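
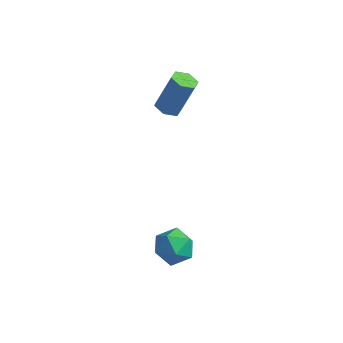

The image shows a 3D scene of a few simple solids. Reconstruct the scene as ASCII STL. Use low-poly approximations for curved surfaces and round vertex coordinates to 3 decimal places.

solid 
facet normal -0.612 0.258 0.747
outer loop
vertex 1.013 -2.695 -2.106
vertex 0.418 -3.263 -2.397
vertex 1.018 -3.519 -1.817
endloop
endfacet
facet normal 0.072 0.330 0.941
outer loop
vertex 1.013 -2.695 -2.106
vertex 1.018 -3.519 -1.817
vertex 1.77 -3.121 -2.014
endloop
endfacet
facet normal 0.383 0.785 0.487
outer loop
vertex 1.013 -2.695 -2.106
vertex 1.77 -3.121 -2.014
vertex 1.634 -2.62 -2.715
endloop
endfacet
facet normal -0.108 0.994 0.012
outer loop
vertex 1.013 -2.695 -2.106
vertex 1.634 -2.62 -2.715
vertex 0.799 -2.708 -2.952
endloop
endfacet
facet normal -0.723 0.669 0.173
outer loop
vertex 1.013 -2.695 -2.106
vertex 0.799 -2.708 -2.952
vertex 0.418 -3.263 -2.397
endloop
endfacet
facet normal 0.389 -0.305 0.869
outer loop
vertex 1.77 -3.121 -2.014
vertex 1.018 -3.519 -1.817
vertex 1.641 -3.952 -2.248
endloop
endfacet
facet normal -0.717 -0.421 0.556
outer loop
vertex 1.018 -3.519 -1.817
vertex 0.418 -3.263 -2.397
vertex 0.806 -4.04 -2.485
endloop
endfacet
facet normal -0.896 0.244 -0.371
outer loop
vertex 0.418 -3.263 -2.397
vertex 0.799 -2.708 -2.952
vertex 0.67 -3.539 -3.186
endloop
endfacet
facet normal 0.098 0.769 -0.631
outer loop
vertex 0.799 -2.708 -2.952
vertex 1.634 -2.62 -2.715
vertex 1.422 -3.141 -3.383
endloop
endfacet
facet normal 0.893 0.430 0.134
outer loop
vertex 1.634 -2.62 -2.715
vertex 1.77 -3.121 -2.014
vertex 2.022 -3.397 -2.803
endloop
endfacet
facet normal 0.108 -0.994 -0.012
outer loop
vertex 1.427 -3.965 -3.094
vertex 1.641 -3.952 -2.248
vertex 0.806 -4.04 -2.485
endloop
endfacet
facet normal -0.383 -0.785 -0.487
outer loop
vertex 1.427 -3.965 -3.094
vertex 0.806 -4.04 -2.485
vertex 0.67 -3.539 -3.186
endloop
endfacet
facet normal -0.072 -0.330 -0.941
outer loop
vertex 1.427 -3.965 -3.094
vertex 0.67 -3.539 -3.186
vertex 1.422 -3.141 -3.383
endloop
endfacet
facet normal 0.612 -0.258 -0.747
outer loop
vertex 1.427 -3.965 -3.094
vertex 1.422 -3.141 -3.383
vertex 2.022 -3.397 -2.803
endloop
endfacet
facet normal 0.723 -0.669 -0.173
outer loop
vertex 1.427 -3.965 -3.094
vertex 2.022 -3.397 -2.803
vertex 1.641 -3.952 -2.248
endloop
endfacet
facet normal -0.098 -0.769 0.631
outer loop
vertex 0.806 -4.04 -2.485
vertex 1.641 -3.952 -2.248
vertex 1.018 -3.519 -1.817
endloop
endfacet
facet normal -0.893 -0.430 -0.134
outer loop
vertex 0.67 -3.539 -3.186
vertex 0.806 -4.04 -2.485
vertex 0.418 -3.263 -2.397
endloop
endfacet
facet normal -0.389 0.305 -0.869
outer loop
vertex 1.422 -3.141 -3.383
vertex 0.67 -3.539 -3.186
vertex 0.799 -2.708 -2.952
endloop
endfacet
facet normal 0.717 0.421 -0.556
outer loop
vertex 2.022 -3.397 -2.803
vertex 1.422 -3.141 -3.383
vertex 1.634 -2.62 -2.715
endloop
endfacet
facet normal 0.896 -0.244 0.371
outer loop
vertex 1.641 -3.952 -2.248
vertex 2.022 -3.397 -2.803
vertex 1.77 -3.121 -2.014
endloop
endfacet
facet normal -0.282 -0.285 -0.916
outer loop
vertex -0.754 0.641 1.095
vertex -1.28 0.866 1.187
vertex -0.861 1.193 0.956
endloop
endfacet
facet normal 0.942 0.102 -0.321
outer loop
vertex -0.754 0.641 1.095
vertex -0.861 1.193 0.956
vertex -0.273 1.128 2.662
endloop
endfacet
facet normal 0.942 0.102 -0.321
outer loop
vertex -0.273 1.128 2.662
vertex -0.861 1.193 0.956
vertex -0.38 1.681 2.523
endloop
endfacet
facet normal 0.280 0.285 0.917
outer loop
vertex -0.273 1.128 2.662
vertex -0.38 1.681 2.523
vertex -0.8 1.354 2.753
endloop
endfacet
facet normal -0.281 -0.286 -0.916
outer loop
vertex -0.861 1.193 0.956
vertex -1.28 0.866 1.187
vertex -1.387 1.419 1.047
endloop
endfacet
facet normal 0.312 0.876 -0.369
outer loop
vertex -0.861 1.193 0.956
vertex -1.387 1.419 1.047
vertex -0.38 1.681 2.523
endloop
endfacet
facet normal 0.312 0.876 -0.369
outer loop
vertex -0.38 1.681 2.523
vertex -1.387 1.419 1.047
vertex -0.906 1.907 2.614
endloop
endfacet
facet normal 0.281 0.284 0.917
outer loop
vertex -0.38 1.681 2.523
vertex -0.906 1.907 2.614
vertex -0.8 1.354 2.753
endloop
endfacet
facet normal -0.281 -0.286 -0.916
outer loop
vertex -1.387 1.419 1.047
vertex -1.28 0.866 1.187
vertex -1.807 1.092 1.278
endloop
endfacet
facet normal -0.630 0.775 -0.048
outer loop
vertex -1.387 1.419 1.047
vertex -1.807 1.092 1.278
vertex -0.906 1.907 2.614
endloop
endfacet
facet normal -0.631 0.775 -0.047
outer loop
vertex -0.906 1.907 2.614
vertex -1.807 1.092 1.278
vertex -1.326 1.579 2.845
endloop
endfacet
facet normal 0.282 0.284 0.916
outer loop
vertex -0.906 1.907 2.614
vertex -1.326 1.579 2.845
vertex -0.8 1.354 2.753
endloop
endfacet
facet normal -0.280 -0.285 -0.917
outer loop
vertex -1.807 1.092 1.278
vertex -1.28 0.866 1.187
vertex -1.7 0.539 1.417
endloop
endfacet
facet normal -0.942 -0.102 0.321
outer loop
vertex -1.807 1.092 1.278
vertex -1.7 0.539 1.417
vertex -1.326 1.579 2.845
endloop
endfacet
facet normal -0.942 -0.102 0.321
outer loop
vertex -1.326 1.579 2.845
vertex -1.7 0.539 1.417
vertex -1.219 1.027 2.984
endloop
endfacet
facet normal 0.282 0.285 0.916
outer loop
vertex -1.326 1.579 2.845
vertex -1.219 1.027 2.984
vertex -0.8 1.354 2.753
endloop
endfacet
facet normal -0.281 -0.284 -0.917
outer loop
vertex -1.7 0.539 1.417
vertex -1.28 0.866 1.187
vertex -1.174 0.313 1.326
endloop
endfacet
facet normal -0.312 -0.876 0.369
outer loop
vertex -1.7 0.539 1.417
vertex -1.174 0.313 1.326
vertex -1.219 1.027 2.984
endloop
endfacet
facet normal -0.312 -0.876 0.369
outer loop
vertex -1.219 1.027 2.984
vertex -1.174 0.313 1.326
vertex -0.693 0.801 2.893
endloop
endfacet
facet normal 0.281 0.286 0.916
outer loop
vertex -1.219 1.027 2.984
vertex -0.693 0.801 2.893
vertex -0.8 1.354 2.753
endloop
endfacet
facet normal -0.282 -0.284 -0.916
outer loop
vertex -1.174 0.313 1.326
vertex -1.28 0.866 1.187
vertex -0.754 0.641 1.095
endloop
endfacet
facet normal 0.631 -0.774 0.048
outer loop
vertex -1.174 0.313 1.326
vertex -0.754 0.641 1.095
vertex -0.693 0.801 2.893
endloop
endfacet
facet normal 0.630 -0.775 0.048
outer loop
vertex -0.693 0.801 2.893
vertex -0.754 0.641 1.095
vertex -0.273 1.128 2.662
endloop
endfacet
facet normal 0.281 0.286 0.916
outer loop
vertex -0.693 0.801 2.893
vertex -0.273 1.128 2.662
vertex -0.8 1.354 2.753
endloop
endfacet

endsolid


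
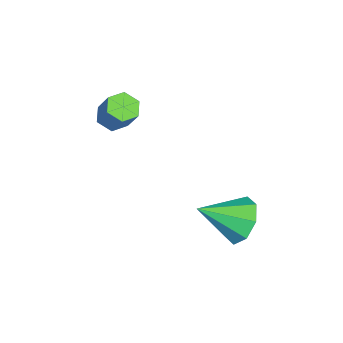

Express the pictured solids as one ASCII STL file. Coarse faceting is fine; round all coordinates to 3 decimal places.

solid 
facet normal -0.418 -0.353 -0.837
outer loop
vertex -2.646 -0.616 0.905
vertex -3.063 -0.092 0.892
vertex -2.471 -0.056 0.581
endloop
endfacet
facet normal 0.870 -0.420 -0.256
outer loop
vertex -2.646 -0.616 0.905
vertex -2.471 -0.056 0.581
vertex -2.099 -0.152 2.002
endloop
endfacet
facet normal 0.870 -0.421 -0.256
outer loop
vertex -2.099 -0.152 2.002
vertex -2.471 -0.056 0.581
vertex -1.924 0.408 1.677
endloop
endfacet
facet normal 0.417 0.355 0.837
outer loop
vertex -2.099 -0.152 2.002
vertex -1.924 0.408 1.677
vertex -2.517 0.372 1.988
endloop
endfacet
facet normal -0.418 -0.353 -0.837
outer loop
vertex -2.471 -0.056 0.581
vertex -3.063 -0.092 0.892
vertex -2.888 0.468 0.568
endloop
endfacet
facet normal 0.661 0.513 -0.547
outer loop
vertex -2.471 -0.056 0.581
vertex -2.888 0.468 0.568
vertex -1.924 0.408 1.677
endloop
endfacet
facet normal 0.661 0.513 -0.547
outer loop
vertex -1.924 0.408 1.677
vertex -2.888 0.468 0.568
vertex -2.341 0.932 1.664
endloop
endfacet
facet normal 0.418 0.353 0.837
outer loop
vertex -1.924 0.408 1.677
vertex -2.341 0.932 1.664
vertex -2.517 0.372 1.988
endloop
endfacet
facet normal -0.416 -0.354 -0.837
outer loop
vertex -2.888 0.468 0.568
vertex -3.063 -0.092 0.892
vertex -3.481 0.432 0.878
endloop
endfacet
facet normal -0.209 0.934 -0.291
outer loop
vertex -2.888 0.468 0.568
vertex -3.481 0.432 0.878
vertex -2.341 0.932 1.664
endloop
endfacet
facet normal -0.209 0.934 -0.291
outer loop
vertex -2.341 0.932 1.664
vertex -3.481 0.432 0.878
vertex -2.934 0.896 1.975
endloop
endfacet
facet normal 0.418 0.353 0.837
outer loop
vertex -2.341 0.932 1.664
vertex -2.934 0.896 1.975
vertex -2.517 0.372 1.988
endloop
endfacet
facet normal -0.417 -0.355 -0.837
outer loop
vertex -3.481 0.432 0.878
vertex -3.063 -0.092 0.892
vertex -3.656 -0.128 1.203
endloop
endfacet
facet normal -0.870 0.421 0.256
outer loop
vertex -3.481 0.432 0.878
vertex -3.656 -0.128 1.203
vertex -2.934 0.896 1.975
endloop
endfacet
facet normal -0.870 0.420 0.256
outer loop
vertex -2.934 0.896 1.975
vertex -3.656 -0.128 1.203
vertex -3.109 0.336 2.299
endloop
endfacet
facet normal 0.418 0.353 0.837
outer loop
vertex -2.934 0.896 1.975
vertex -3.109 0.336 2.299
vertex -2.517 0.372 1.988
endloop
endfacet
facet normal -0.418 -0.353 -0.837
outer loop
vertex -3.656 -0.128 1.203
vertex -3.063 -0.092 0.892
vertex -3.239 -0.652 1.216
endloop
endfacet
facet normal -0.661 -0.513 0.547
outer loop
vertex -3.656 -0.128 1.203
vertex -3.239 -0.652 1.216
vertex -3.109 0.336 2.299
endloop
endfacet
facet normal -0.661 -0.513 0.547
outer loop
vertex -3.109 0.336 2.299
vertex -3.239 -0.652 1.216
vertex -2.692 -0.188 2.312
endloop
endfacet
facet normal 0.418 0.353 0.837
outer loop
vertex -3.109 0.336 2.299
vertex -2.692 -0.188 2.312
vertex -2.517 0.372 1.988
endloop
endfacet
facet normal -0.418 -0.353 -0.837
outer loop
vertex -3.239 -0.652 1.216
vertex -3.063 -0.092 0.892
vertex -2.646 -0.616 0.905
endloop
endfacet
facet normal 0.209 -0.934 0.291
outer loop
vertex -3.239 -0.652 1.216
vertex -2.646 -0.616 0.905
vertex -2.692 -0.188 2.312
endloop
endfacet
facet normal 0.209 -0.934 0.291
outer loop
vertex -2.692 -0.188 2.312
vertex -2.646 -0.616 0.905
vertex -2.099 -0.152 2.002
endloop
endfacet
facet normal 0.416 0.354 0.837
outer loop
vertex -2.692 -0.188 2.312
vertex -2.099 -0.152 2.002
vertex -2.517 0.372 1.988
endloop
endfacet
facet normal -0.243 0.810 -0.533
outer loop
vertex 0.259 5.045 -2.54
vertex -0.74 4.756 -2.523
vertex -0.133 5.34 -1.913
endloop
endfacet
facet normal 0.855 0.037 0.517
outer loop
vertex 0.259 5.045 -2.54
vertex -0.133 5.34 -1.913
vertex -0.28 3.224 -1.517
endloop
endfacet
facet normal -0.244 0.810 -0.533
outer loop
vertex -0.133 5.34 -1.913
vertex -0.74 4.756 -2.523
vertex -0.881 5.292 -1.643
endloop
endfacet
facet normal 0.327 0.152 0.933
outer loop
vertex -0.133 5.34 -1.913
vertex -0.881 5.292 -1.643
vertex -0.28 3.224 -1.517
endloop
endfacet
facet normal -0.244 0.810 -0.533
outer loop
vertex -0.881 5.292 -1.643
vertex -0.74 4.756 -2.523
vertex -1.546 4.93 -1.889
endloop
endfacet
facet normal -0.328 -0.038 0.944
outer loop
vertex -0.881 5.292 -1.643
vertex -1.546 4.93 -1.889
vertex -0.28 3.224 -1.517
endloop
endfacet
facet normal -0.243 0.811 -0.532
outer loop
vertex -1.546 4.93 -1.889
vertex -0.74 4.756 -2.523
vertex -1.739 4.467 -2.507
endloop
endfacet
facet normal -0.727 -0.421 0.542
outer loop
vertex -1.546 4.93 -1.889
vertex -1.739 4.467 -2.507
vertex -0.28 3.224 -1.517
endloop
endfacet
facet normal -0.243 0.810 -0.533
outer loop
vertex -1.739 4.467 -2.507
vertex -0.74 4.756 -2.523
vertex -1.347 4.172 -3.134
endloop
endfacet
facet normal -0.635 -0.772 -0.034
outer loop
vertex -1.739 4.467 -2.507
vertex -1.347 4.172 -3.134
vertex -0.28 3.224 -1.517
endloop
endfacet
facet normal -0.244 0.811 -0.532
outer loop
vertex -1.347 4.172 -3.134
vertex -0.74 4.756 -2.523
vertex -0.6 4.22 -3.403
endloop
endfacet
facet normal -0.105 -0.887 -0.450
outer loop
vertex -1.347 4.172 -3.134
vertex -0.6 4.22 -3.403
vertex -0.28 3.224 -1.517
endloop
endfacet
facet normal -0.243 0.811 -0.533
outer loop
vertex -0.6 4.22 -3.403
vertex -0.74 4.756 -2.523
vertex 0.065 4.581 -3.157
endloop
endfacet
facet normal 0.549 -0.697 -0.461
outer loop
vertex -0.6 4.22 -3.403
vertex 0.065 4.581 -3.157
vertex -0.28 3.224 -1.517
endloop
endfacet
facet normal -0.244 0.810 -0.533
outer loop
vertex 0.065 4.581 -3.157
vertex -0.74 4.756 -2.523
vertex 0.259 5.045 -2.54
endloop
endfacet
facet normal 0.947 -0.315 -0.061
outer loop
vertex 0.065 4.581 -3.157
vertex 0.259 5.045 -2.54
vertex -0.28 3.224 -1.517
endloop
endfacet

endsolid


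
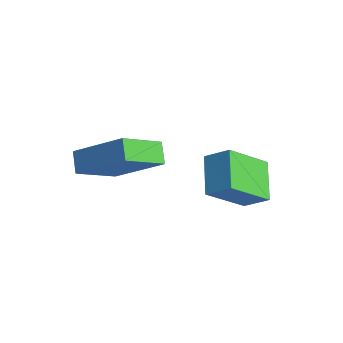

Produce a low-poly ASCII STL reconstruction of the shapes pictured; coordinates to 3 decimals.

solid 
facet normal -0.685 -0.412 -0.601
outer loop
vertex -0.198 1.77 3.142
vertex 0.108 3.059 1.909
vertex 0.793 0.974 2.557
endloop
endfacet
facet normal -0.169 -0.712 0.682
outer loop
vertex 1.472 1.381 3.151
vertex -0.198 1.77 3.142
vertex 0.793 0.974 2.557
endloop
endfacet
facet normal -0.686 -0.412 -0.600
outer loop
vertex 0.793 0.974 2.557
vertex 0.108 3.059 1.909
vertex 1.099 2.263 1.323
endloop
endfacet
facet normal 0.708 -0.569 -0.419
outer loop
vertex 1.099 2.263 1.323
vertex 1.472 1.381 3.151
vertex 0.793 0.974 2.557
endloop
endfacet
facet normal -0.708 0.569 0.419
outer loop
vertex -0.198 1.77 3.142
vertex 0.787 3.466 2.503
vertex 0.108 3.059 1.909
endloop
endfacet
facet normal -0.170 -0.712 0.681
outer loop
vertex 0.481 2.177 3.737
vertex -0.198 1.77 3.142
vertex 1.472 1.381 3.151
endloop
endfacet
facet normal -0.708 0.569 0.419
outer loop
vertex 0.481 2.177 3.737
vertex 0.787 3.466 2.503
vertex -0.198 1.77 3.142
endloop
endfacet
facet normal 0.169 0.712 -0.681
outer loop
vertex 0.108 3.059 1.909
vertex 0.787 3.466 2.503
vertex 1.099 2.263 1.323
endloop
endfacet
facet normal 0.708 -0.569 -0.419
outer loop
vertex 1.778 2.67 1.918
vertex 1.472 1.381 3.151
vertex 1.099 2.263 1.323
endloop
endfacet
facet normal 0.170 0.712 -0.681
outer loop
vertex 1.099 2.263 1.323
vertex 0.787 3.466 2.503
vertex 1.778 2.67 1.918
endloop
endfacet
facet normal 0.686 0.412 0.600
outer loop
vertex 1.778 2.67 1.918
vertex 0.481 2.177 3.737
vertex 1.472 1.381 3.151
endloop
endfacet
facet normal 0.685 0.412 0.600
outer loop
vertex 0.787 3.466 2.503
vertex 0.481 2.177 3.737
vertex 1.778 2.67 1.918
endloop
endfacet
facet normal -0.718 0.441 0.539
outer loop
vertex -3.282 -0.833 2.692
vertex -1.846 -0.035 3.951
vertex -3.175 0.593 1.666
endloop
endfacet
facet normal -0.694 -0.385 -0.608
outer loop
vertex -2.594 0.235 1.229
vertex -3.282 -0.833 2.692
vertex -3.175 0.593 1.666
endloop
endfacet
facet normal -0.717 0.442 0.539
outer loop
vertex -3.175 0.593 1.666
vertex -1.846 -0.035 3.951
vertex -1.739 1.391 2.924
endloop
endfacet
facet normal 0.061 0.810 -0.583
outer loop
vertex -1.739 1.391 2.924
vertex -2.594 0.235 1.229
vertex -3.175 0.593 1.666
endloop
endfacet
facet normal -0.061 -0.810 0.583
outer loop
vertex -3.282 -0.833 2.692
vertex -1.265 -0.393 3.514
vertex -1.846 -0.035 3.951
endloop
endfacet
facet normal -0.694 -0.386 -0.608
outer loop
vertex -2.701 -1.191 2.256
vertex -3.282 -0.833 2.692
vertex -2.594 0.235 1.229
endloop
endfacet
facet normal -0.061 -0.810 0.583
outer loop
vertex -2.701 -1.191 2.256
vertex -1.265 -0.393 3.514
vertex -3.282 -0.833 2.692
endloop
endfacet
facet normal 0.694 0.385 0.608
outer loop
vertex -1.846 -0.035 3.951
vertex -1.265 -0.393 3.514
vertex -1.739 1.391 2.924
endloop
endfacet
facet normal 0.061 0.810 -0.583
outer loop
vertex -1.158 1.033 2.488
vertex -2.594 0.235 1.229
vertex -1.739 1.391 2.924
endloop
endfacet
facet normal 0.694 0.386 0.608
outer loop
vertex -1.739 1.391 2.924
vertex -1.265 -0.393 3.514
vertex -1.158 1.033 2.488
endloop
endfacet
facet normal 0.718 -0.442 -0.539
outer loop
vertex -1.158 1.033 2.488
vertex -2.701 -1.191 2.256
vertex -2.594 0.235 1.229
endloop
endfacet
facet normal 0.717 -0.442 -0.539
outer loop
vertex -1.265 -0.393 3.514
vertex -2.701 -1.191 2.256
vertex -1.158 1.033 2.488
endloop
endfacet

endsolid


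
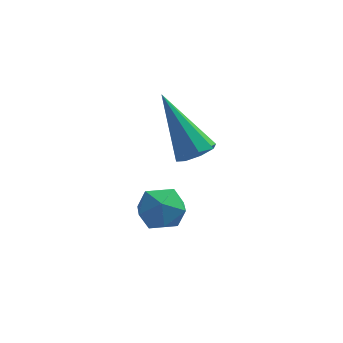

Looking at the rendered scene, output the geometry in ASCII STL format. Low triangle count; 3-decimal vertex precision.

solid 
facet normal -0.052 0.041 0.998
outer loop
vertex -0.013 -1.983 -0.296
vertex -0.784 -2.083 -0.332
vertex -0.314 -2.7 -0.282
endloop
endfacet
facet normal 0.575 -0.226 0.786
outer loop
vertex -0.013 -1.983 -0.296
vertex -0.314 -2.7 -0.282
vertex 0.322 -2.553 -0.705
endloop
endfacet
facet normal 0.892 0.260 0.369
outer loop
vertex -0.013 -1.983 -0.296
vertex 0.322 -2.553 -0.705
vertex 0.245 -1.845 -1.017
endloop
endfacet
facet normal 0.460 0.827 0.323
outer loop
vertex -0.013 -1.983 -0.296
vertex 0.245 -1.845 -1.017
vertex -0.439 -1.554 -0.787
endloop
endfacet
facet normal -0.123 0.692 0.711
outer loop
vertex -0.013 -1.983 -0.296
vertex -0.439 -1.554 -0.787
vertex -0.784 -2.083 -0.332
endloop
endfacet
facet normal 0.447 -0.804 0.392
outer loop
vertex 0.322 -2.553 -0.705
vertex -0.314 -2.7 -0.282
vertex -0.241 -3.006 -0.993
endloop
endfacet
facet normal -0.568 -0.373 0.733
outer loop
vertex -0.314 -2.7 -0.282
vertex -0.784 -2.083 -0.332
vertex -0.925 -2.715 -0.763
endloop
endfacet
facet normal -0.684 0.678 0.270
outer loop
vertex -0.784 -2.083 -0.332
vertex -0.439 -1.554 -0.787
vertex -1.002 -2.007 -1.075
endloop
endfacet
facet normal 0.261 0.896 -0.359
outer loop
vertex -0.439 -1.554 -0.787
vertex 0.245 -1.845 -1.017
vertex -0.366 -1.86 -1.498
endloop
endfacet
facet normal 0.959 -0.021 -0.283
outer loop
vertex 0.245 -1.845 -1.017
vertex 0.322 -2.553 -0.705
vertex 0.104 -2.477 -1.448
endloop
endfacet
facet normal -0.460 -0.827 -0.323
outer loop
vertex -0.667 -2.577 -1.484
vertex -0.241 -3.006 -0.993
vertex -0.925 -2.715 -0.763
endloop
endfacet
facet normal -0.892 -0.260 -0.369
outer loop
vertex -0.667 -2.577 -1.484
vertex -0.925 -2.715 -0.763
vertex -1.002 -2.007 -1.075
endloop
endfacet
facet normal -0.575 0.226 -0.786
outer loop
vertex -0.667 -2.577 -1.484
vertex -1.002 -2.007 -1.075
vertex -0.366 -1.86 -1.498
endloop
endfacet
facet normal 0.052 -0.041 -0.998
outer loop
vertex -0.667 -2.577 -1.484
vertex -0.366 -1.86 -1.498
vertex 0.104 -2.477 -1.448
endloop
endfacet
facet normal 0.123 -0.692 -0.711
outer loop
vertex -0.667 -2.577 -1.484
vertex 0.104 -2.477 -1.448
vertex -0.241 -3.006 -0.993
endloop
endfacet
facet normal -0.261 -0.896 0.359
outer loop
vertex -0.925 -2.715 -0.763
vertex -0.241 -3.006 -0.993
vertex -0.314 -2.7 -0.282
endloop
endfacet
facet normal -0.959 0.021 0.283
outer loop
vertex -1.002 -2.007 -1.075
vertex -0.925 -2.715 -0.763
vertex -0.784 -2.083 -0.332
endloop
endfacet
facet normal -0.447 0.804 -0.392
outer loop
vertex -0.366 -1.86 -1.498
vertex -1.002 -2.007 -1.075
vertex -0.439 -1.554 -0.787
endloop
endfacet
facet normal 0.568 0.373 -0.733
outer loop
vertex 0.104 -2.477 -1.448
vertex -0.366 -1.86 -1.498
vertex 0.245 -1.845 -1.017
endloop
endfacet
facet normal 0.684 -0.678 -0.270
outer loop
vertex -0.241 -3.006 -0.993
vertex 0.104 -2.477 -1.448
vertex 0.322 -2.553 -0.705
endloop
endfacet
facet normal 0.446 -0.394 -0.804
outer loop
vertex 1.037 -2.126 1.598
vertex 0.573 -1.958 1.258
vertex 1.092 -1.705 1.422
endloop
endfacet
facet normal 0.745 0.172 0.644
outer loop
vertex 1.037 -2.126 1.598
vertex 1.092 -1.705 1.422
vertex -0.373 -1.122 2.962
endloop
endfacet
facet normal 0.446 -0.394 -0.804
outer loop
vertex 1.092 -1.705 1.422
vertex 0.573 -1.958 1.258
vertex 0.842 -1.433 1.15
endloop
endfacet
facet normal 0.574 0.779 0.251
outer loop
vertex 1.092 -1.705 1.422
vertex 0.842 -1.433 1.15
vertex -0.373 -1.122 2.962
endloop
endfacet
facet normal 0.446 -0.394 -0.804
outer loop
vertex 0.842 -1.433 1.15
vertex 0.573 -1.958 1.258
vertex 0.434 -1.468 0.941
endloop
endfacet
facet normal 0.002 0.986 -0.168
outer loop
vertex 0.842 -1.433 1.15
vertex 0.434 -1.468 0.941
vertex -0.373 -1.122 2.962
endloop
endfacet
facet normal 0.446 -0.394 -0.804
outer loop
vertex 0.434 -1.468 0.941
vertex 0.573 -1.958 1.258
vertex 0.108 -1.79 0.918
endloop
endfacet
facet normal -0.639 0.674 -0.371
outer loop
vertex 0.434 -1.468 0.941
vertex 0.108 -1.79 0.918
vertex -0.373 -1.122 2.962
endloop
endfacet
facet normal 0.445 -0.394 -0.804
outer loop
vertex 0.108 -1.79 0.918
vertex 0.573 -1.958 1.258
vertex 0.054 -2.21 1.094
endloop
endfacet
facet normal -0.971 0.026 -0.237
outer loop
vertex 0.108 -1.79 0.918
vertex 0.054 -2.21 1.094
vertex -0.373 -1.122 2.962
endloop
endfacet
facet normal 0.446 -0.396 -0.803
outer loop
vertex 0.054 -2.21 1.094
vertex 0.573 -1.958 1.258
vertex 0.303 -2.483 1.367
endloop
endfacet
facet normal -0.802 -0.578 0.153
outer loop
vertex 0.054 -2.21 1.094
vertex 0.303 -2.483 1.367
vertex -0.373 -1.122 2.962
endloop
endfacet
facet normal 0.444 -0.395 -0.804
outer loop
vertex 0.303 -2.483 1.367
vertex 0.573 -1.958 1.258
vertex 0.711 -2.448 1.575
endloop
endfacet
facet normal -0.226 -0.786 0.575
outer loop
vertex 0.303 -2.483 1.367
vertex 0.711 -2.448 1.575
vertex -0.373 -1.122 2.962
endloop
endfacet
facet normal 0.446 -0.394 -0.804
outer loop
vertex 0.711 -2.448 1.575
vertex 0.573 -1.958 1.258
vertex 1.037 -2.126 1.598
endloop
endfacet
facet normal 0.414 -0.474 0.777
outer loop
vertex 0.711 -2.448 1.575
vertex 1.037 -2.126 1.598
vertex -0.373 -1.122 2.962
endloop
endfacet

endsolid


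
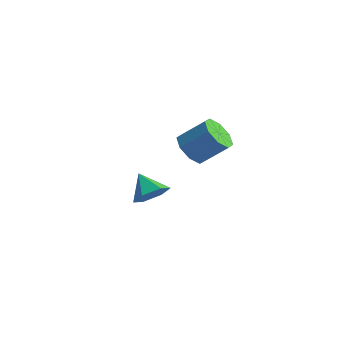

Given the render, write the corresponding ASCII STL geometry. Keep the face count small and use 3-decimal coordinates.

solid 
facet normal -0.586 -0.472 -0.659
outer loop
vertex 1.829 0.33 1.759
vertex 1.373 -0.049 2.436
vertex 1.293 0.712 1.962
endloop
endfacet
facet normal 0.226 0.685 -0.693
outer loop
vertex 1.829 0.33 1.759
vertex 1.293 0.712 1.962
vertex 2.743 1.067 2.786
endloop
endfacet
facet normal 0.226 0.685 -0.693
outer loop
vertex 2.743 1.067 2.786
vertex 1.293 0.712 1.962
vertex 2.207 1.449 2.989
endloop
endfacet
facet normal 0.586 0.473 0.658
outer loop
vertex 2.743 1.067 2.786
vertex 2.207 1.449 2.989
vertex 2.287 0.689 3.464
endloop
endfacet
facet normal -0.586 -0.472 -0.659
outer loop
vertex 1.293 0.712 1.962
vertex 1.373 -0.049 2.436
vertex 0.804 0.649 2.442
endloop
endfacet
facet normal -0.390 0.877 -0.282
outer loop
vertex 1.293 0.712 1.962
vertex 0.804 0.649 2.442
vertex 2.207 1.449 2.989
endloop
endfacet
facet normal -0.390 0.877 -0.282
outer loop
vertex 2.207 1.449 2.989
vertex 0.804 0.649 2.442
vertex 1.718 1.386 3.47
endloop
endfacet
facet normal 0.586 0.473 0.658
outer loop
vertex 2.207 1.449 2.989
vertex 1.718 1.386 3.47
vertex 2.287 0.689 3.464
endloop
endfacet
facet normal -0.586 -0.472 -0.658
outer loop
vertex 0.804 0.649 2.442
vertex 1.373 -0.049 2.436
vertex 0.648 0.177 2.92
endloop
endfacet
facet normal -0.778 0.555 0.294
outer loop
vertex 0.804 0.649 2.442
vertex 0.648 0.177 2.92
vertex 1.718 1.386 3.47
endloop
endfacet
facet normal -0.778 0.555 0.294
outer loop
vertex 1.718 1.386 3.47
vertex 0.648 0.177 2.92
vertex 1.562 0.914 3.947
endloop
endfacet
facet normal 0.586 0.472 0.659
outer loop
vertex 1.718 1.386 3.47
vertex 1.562 0.914 3.947
vertex 2.287 0.689 3.464
endloop
endfacet
facet normal -0.586 -0.472 -0.658
outer loop
vertex 0.648 0.177 2.92
vertex 1.373 -0.049 2.436
vertex 0.917 -0.427 3.114
endloop
endfacet
facet normal -0.710 -0.092 0.698
outer loop
vertex 0.648 0.177 2.92
vertex 0.917 -0.427 3.114
vertex 1.562 0.914 3.947
endloop
endfacet
facet normal -0.710 -0.092 0.698
outer loop
vertex 1.562 0.914 3.947
vertex 0.917 -0.427 3.114
vertex 1.831 0.31 4.141
endloop
endfacet
facet normal 0.586 0.472 0.659
outer loop
vertex 1.562 0.914 3.947
vertex 1.831 0.31 4.141
vertex 2.287 0.689 3.464
endloop
endfacet
facet normal -0.586 -0.473 -0.658
outer loop
vertex 0.917 -0.427 3.114
vertex 1.373 -0.049 2.436
vertex 1.453 -0.809 2.911
endloop
endfacet
facet normal -0.226 -0.685 0.693
outer loop
vertex 0.917 -0.427 3.114
vertex 1.453 -0.809 2.911
vertex 1.831 0.31 4.141
endloop
endfacet
facet normal -0.226 -0.685 0.693
outer loop
vertex 1.831 0.31 4.141
vertex 1.453 -0.809 2.911
vertex 2.367 -0.072 3.938
endloop
endfacet
facet normal 0.586 0.472 0.659
outer loop
vertex 1.831 0.31 4.141
vertex 2.367 -0.072 3.938
vertex 2.287 0.689 3.464
endloop
endfacet
facet normal -0.586 -0.473 -0.658
outer loop
vertex 1.453 -0.809 2.911
vertex 1.373 -0.049 2.436
vertex 1.942 -0.746 2.43
endloop
endfacet
facet normal 0.390 -0.877 0.282
outer loop
vertex 1.453 -0.809 2.911
vertex 1.942 -0.746 2.43
vertex 2.367 -0.072 3.938
endloop
endfacet
facet normal 0.390 -0.877 0.282
outer loop
vertex 2.367 -0.072 3.938
vertex 1.942 -0.746 2.43
vertex 2.856 -0.009 3.458
endloop
endfacet
facet normal 0.586 0.472 0.659
outer loop
vertex 2.367 -0.072 3.938
vertex 2.856 -0.009 3.458
vertex 2.287 0.689 3.464
endloop
endfacet
facet normal -0.586 -0.472 -0.659
outer loop
vertex 1.942 -0.746 2.43
vertex 1.373 -0.049 2.436
vertex 2.098 -0.274 1.953
endloop
endfacet
facet normal 0.778 -0.555 -0.294
outer loop
vertex 1.942 -0.746 2.43
vertex 2.098 -0.274 1.953
vertex 2.856 -0.009 3.458
endloop
endfacet
facet normal 0.778 -0.555 -0.294
outer loop
vertex 2.856 -0.009 3.458
vertex 2.098 -0.274 1.953
vertex 3.012 0.463 2.98
endloop
endfacet
facet normal 0.586 0.472 0.658
outer loop
vertex 2.856 -0.009 3.458
vertex 3.012 0.463 2.98
vertex 2.287 0.689 3.464
endloop
endfacet
facet normal -0.586 -0.472 -0.659
outer loop
vertex 2.098 -0.274 1.953
vertex 1.373 -0.049 2.436
vertex 1.829 0.33 1.759
endloop
endfacet
facet normal 0.710 0.092 -0.698
outer loop
vertex 2.098 -0.274 1.953
vertex 1.829 0.33 1.759
vertex 3.012 0.463 2.98
endloop
endfacet
facet normal 0.710 0.092 -0.698
outer loop
vertex 3.012 0.463 2.98
vertex 1.829 0.33 1.759
vertex 2.743 1.067 2.786
endloop
endfacet
facet normal 0.586 0.472 0.658
outer loop
vertex 3.012 0.463 2.98
vertex 2.743 1.067 2.786
vertex 2.287 0.689 3.464
endloop
endfacet
facet normal 0.766 -0.179 -0.617
outer loop
vertex -1.181 0.817 -1.618
vertex -1.749 0.839 -2.33
vertex -1.343 1.603 -2.047
endloop
endfacet
facet normal 0.149 0.497 0.855
outer loop
vertex -1.181 0.817 -1.618
vertex -1.343 1.603 -2.047
vertex -2.791 1.081 -1.49
endloop
endfacet
facet normal 0.766 -0.178 -0.618
outer loop
vertex -1.343 1.603 -2.047
vertex -1.749 0.839 -2.33
vertex -1.911 1.625 -2.758
endloop
endfacet
facet normal -0.251 0.940 0.229
outer loop
vertex -1.343 1.603 -2.047
vertex -1.911 1.625 -2.758
vertex -2.791 1.081 -1.49
endloop
endfacet
facet normal 0.767 -0.178 -0.617
outer loop
vertex -1.911 1.625 -2.758
vertex -1.749 0.839 -2.33
vertex -2.316 0.861 -3.041
endloop
endfacet
facet normal -0.785 0.533 -0.316
outer loop
vertex -1.911 1.625 -2.758
vertex -2.316 0.861 -3.041
vertex -2.791 1.081 -1.49
endloop
endfacet
facet normal 0.767 -0.179 -0.617
outer loop
vertex -2.316 0.861 -3.041
vertex -1.749 0.839 -2.33
vertex -2.154 0.075 -2.612
endloop
endfacet
facet normal -0.918 -0.318 -0.236
outer loop
vertex -2.316 0.861 -3.041
vertex -2.154 0.075 -2.612
vertex -2.791 1.081 -1.49
endloop
endfacet
facet normal 0.766 -0.179 -0.617
outer loop
vertex -2.154 0.075 -2.612
vertex -1.749 0.839 -2.33
vertex -1.587 0.052 -1.901
endloop
endfacet
facet normal -0.518 -0.762 0.389
outer loop
vertex -2.154 0.075 -2.612
vertex -1.587 0.052 -1.901
vertex -2.791 1.081 -1.49
endloop
endfacet
facet normal 0.766 -0.179 -0.617
outer loop
vertex -1.587 0.052 -1.901
vertex -1.749 0.839 -2.33
vertex -1.181 0.817 -1.618
endloop
endfacet
facet normal 0.016 -0.354 0.935
outer loop
vertex -1.587 0.052 -1.901
vertex -1.181 0.817 -1.618
vertex -2.791 1.081 -1.49
endloop
endfacet

endsolid


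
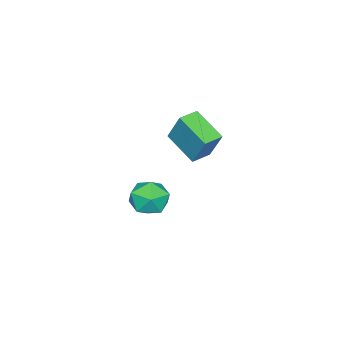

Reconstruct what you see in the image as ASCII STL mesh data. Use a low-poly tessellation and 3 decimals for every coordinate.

solid 
facet normal -0.952 0.307 0.011
outer loop
vertex -2.928 2.475 2.45
vertex -2.467 3.935 1.667
vertex -3.177 1.756 0.964
endloop
endfacet
facet normal -0.268 -0.849 0.456
outer loop
vertex -2.273 1.465 0.953
vertex -2.928 2.475 2.45
vertex -3.177 1.756 0.964
endloop
endfacet
facet normal -0.952 0.307 0.011
outer loop
vertex -3.177 1.756 0.964
vertex -2.467 3.935 1.667
vertex -2.716 3.216 0.18
endloop
endfacet
facet normal -0.149 -0.431 -0.890
outer loop
vertex -2.716 3.216 0.18
vertex -2.273 1.465 0.953
vertex -3.177 1.756 0.964
endloop
endfacet
facet normal 0.149 0.430 0.890
outer loop
vertex -2.928 2.475 2.45
vertex -1.563 3.644 1.656
vertex -2.467 3.935 1.667
endloop
endfacet
facet normal -0.268 -0.849 0.455
outer loop
vertex -2.024 2.184 2.44
vertex -2.928 2.475 2.45
vertex -2.273 1.465 0.953
endloop
endfacet
facet normal 0.149 0.431 0.890
outer loop
vertex -2.024 2.184 2.44
vertex -1.563 3.644 1.656
vertex -2.928 2.475 2.45
endloop
endfacet
facet normal 0.268 0.849 -0.455
outer loop
vertex -2.467 3.935 1.667
vertex -1.563 3.644 1.656
vertex -2.716 3.216 0.18
endloop
endfacet
facet normal -0.148 -0.431 -0.890
outer loop
vertex -1.812 2.925 0.17
vertex -2.273 1.465 0.953
vertex -2.716 3.216 0.18
endloop
endfacet
facet normal 0.268 0.849 -0.456
outer loop
vertex -2.716 3.216 0.18
vertex -1.563 3.644 1.656
vertex -1.812 2.925 0.17
endloop
endfacet
facet normal 0.952 -0.307 -0.011
outer loop
vertex -1.812 2.925 0.17
vertex -2.024 2.184 2.44
vertex -2.273 1.465 0.953
endloop
endfacet
facet normal 0.952 -0.307 -0.011
outer loop
vertex -1.563 3.644 1.656
vertex -2.024 2.184 2.44
vertex -1.812 2.925 0.17
endloop
endfacet
facet normal 0.321 0.931 0.175
outer loop
vertex -2.27 1.134 -3.991
vertex -2.885 1.193 -3.18
vertex -1.933 0.845 -3.073
endloop
endfacet
facet normal 0.831 0.540 -0.135
outer loop
vertex -2.27 1.134 -3.991
vertex -1.933 0.845 -3.073
vertex -1.706 0.29 -3.898
endloop
endfacet
facet normal 0.577 0.302 -0.758
outer loop
vertex -2.27 1.134 -3.991
vertex -1.706 0.29 -3.898
vertex -2.519 0.295 -4.515
endloop
endfacet
facet normal -0.089 0.547 -0.833
outer loop
vertex -2.27 1.134 -3.991
vertex -2.519 0.295 -4.515
vertex -3.247 0.854 -4.07
endloop
endfacet
facet normal -0.247 0.935 -0.255
outer loop
vertex -2.27 1.134 -3.991
vertex -3.247 0.854 -4.07
vertex -2.885 1.193 -3.18
endloop
endfacet
facet normal 0.959 -0.026 0.281
outer loop
vertex -1.706 0.29 -3.898
vertex -1.933 0.845 -3.073
vertex -1.973 -0.174 -3.03
endloop
endfacet
facet normal 0.134 0.607 0.783
outer loop
vertex -1.933 0.845 -3.073
vertex -2.885 1.193 -3.18
vertex -2.701 0.385 -2.585
endloop
endfacet
facet normal -0.785 0.613 0.086
outer loop
vertex -2.885 1.193 -3.18
vertex -3.247 0.854 -4.07
vertex -3.514 0.39 -3.202
endloop
endfacet
facet normal -0.530 -0.015 -0.848
outer loop
vertex -3.247 0.854 -4.07
vertex -2.519 0.295 -4.515
vertex -3.287 -0.165 -4.027
endloop
endfacet
facet normal 0.550 -0.411 -0.728
outer loop
vertex -2.519 0.295 -4.515
vertex -1.706 0.29 -3.898
vertex -2.335 -0.513 -3.92
endloop
endfacet
facet normal 0.089 -0.547 0.833
outer loop
vertex -2.95 -0.454 -3.109
vertex -1.973 -0.174 -3.03
vertex -2.701 0.385 -2.585
endloop
endfacet
facet normal -0.577 -0.302 0.758
outer loop
vertex -2.95 -0.454 -3.109
vertex -2.701 0.385 -2.585
vertex -3.514 0.39 -3.202
endloop
endfacet
facet normal -0.831 -0.540 0.135
outer loop
vertex -2.95 -0.454 -3.109
vertex -3.514 0.39 -3.202
vertex -3.287 -0.165 -4.027
endloop
endfacet
facet normal -0.321 -0.931 -0.175
outer loop
vertex -2.95 -0.454 -3.109
vertex -3.287 -0.165 -4.027
vertex -2.335 -0.513 -3.92
endloop
endfacet
facet normal 0.247 -0.935 0.255
outer loop
vertex -2.95 -0.454 -3.109
vertex -2.335 -0.513 -3.92
vertex -1.973 -0.174 -3.03
endloop
endfacet
facet normal 0.530 0.015 0.848
outer loop
vertex -2.701 0.385 -2.585
vertex -1.973 -0.174 -3.03
vertex -1.933 0.845 -3.073
endloop
endfacet
facet normal -0.550 0.411 0.728
outer loop
vertex -3.514 0.39 -3.202
vertex -2.701 0.385 -2.585
vertex -2.885 1.193 -3.18
endloop
endfacet
facet normal -0.959 0.026 -0.281
outer loop
vertex -3.287 -0.165 -4.027
vertex -3.514 0.39 -3.202
vertex -3.247 0.854 -4.07
endloop
endfacet
facet normal -0.134 -0.607 -0.783
outer loop
vertex -2.335 -0.513 -3.92
vertex -3.287 -0.165 -4.027
vertex -2.519 0.295 -4.515
endloop
endfacet
facet normal 0.785 -0.613 -0.086
outer loop
vertex -1.973 -0.174 -3.03
vertex -2.335 -0.513 -3.92
vertex -1.706 0.29 -3.898
endloop
endfacet

endsolid


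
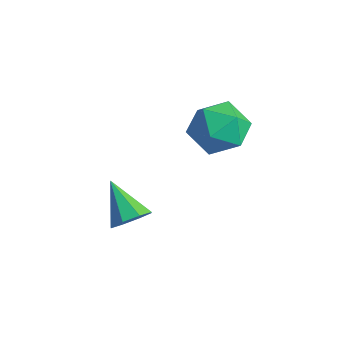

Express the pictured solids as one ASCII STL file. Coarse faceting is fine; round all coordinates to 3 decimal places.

solid 
facet normal 0.770 -0.039 -0.636
outer loop
vertex 1.216 -1.247 -0.502
vertex 0.681 -1.255 -1.149
vertex 1.074 -0.656 -0.71
endloop
endfacet
facet normal 0.248 0.374 0.894
outer loop
vertex 1.216 -1.247 -0.502
vertex 1.074 -0.656 -0.71
vertex -0.721 -1.185 0.009
endloop
endfacet
facet normal 0.770 -0.038 -0.637
outer loop
vertex 1.074 -0.656 -0.71
vertex 0.681 -1.255 -1.149
vertex 0.701 -0.415 -1.175
endloop
endfacet
facet normal -0.057 0.867 0.495
outer loop
vertex 1.074 -0.656 -0.71
vertex 0.701 -0.415 -1.175
vertex -0.721 -1.185 0.009
endloop
endfacet
facet normal 0.771 -0.038 -0.636
outer loop
vertex 0.701 -0.415 -1.175
vertex 0.681 -1.255 -1.149
vertex 0.317 -0.667 -1.625
endloop
endfacet
facet normal -0.507 0.861 -0.049
outer loop
vertex 0.701 -0.415 -1.175
vertex 0.317 -0.667 -1.625
vertex -0.721 -1.185 0.009
endloop
endfacet
facet normal 0.771 -0.038 -0.636
outer loop
vertex 0.317 -0.667 -1.625
vertex 0.681 -1.255 -1.149
vertex 0.146 -1.262 -1.797
endloop
endfacet
facet normal -0.835 0.360 -0.416
outer loop
vertex 0.317 -0.667 -1.625
vertex 0.146 -1.262 -1.797
vertex -0.721 -1.185 0.009
endloop
endfacet
facet normal 0.771 -0.038 -0.636
outer loop
vertex 0.146 -1.262 -1.797
vertex 0.681 -1.255 -1.149
vertex 0.289 -1.854 -1.588
endloop
endfacet
facet normal -0.852 -0.345 -0.394
outer loop
vertex 0.146 -1.262 -1.797
vertex 0.289 -1.854 -1.588
vertex -0.721 -1.185 0.009
endloop
endfacet
facet normal 0.771 -0.038 -0.636
outer loop
vertex 0.289 -1.854 -1.588
vertex 0.681 -1.255 -1.149
vertex 0.661 -2.094 -1.123
endloop
endfacet
facet normal -0.547 -0.837 0.005
outer loop
vertex 0.289 -1.854 -1.588
vertex 0.661 -2.094 -1.123
vertex -0.721 -1.185 0.009
endloop
endfacet
facet normal 0.771 -0.038 -0.636
outer loop
vertex 0.661 -2.094 -1.123
vertex 0.681 -1.255 -1.149
vertex 1.045 -1.843 -0.673
endloop
endfacet
facet normal -0.098 -0.831 0.547
outer loop
vertex 0.661 -2.094 -1.123
vertex 1.045 -1.843 -0.673
vertex -0.721 -1.185 0.009
endloop
endfacet
facet normal 0.770 -0.038 -0.636
outer loop
vertex 1.045 -1.843 -0.673
vertex 0.681 -1.255 -1.149
vertex 1.216 -1.247 -0.502
endloop
endfacet
facet normal 0.231 -0.329 0.916
outer loop
vertex 1.045 -1.843 -0.673
vertex 1.216 -1.247 -0.502
vertex -0.721 -1.185 0.009
endloop
endfacet
facet normal -0.667 0.057 0.743
outer loop
vertex -0.052 3.465 2.67
vertex -0.782 2.623 2.079
vertex 0.096 2.233 2.897
endloop
endfacet
facet normal -0.006 0.180 0.984
outer loop
vertex -0.052 3.465 2.67
vertex 0.096 2.233 2.897
vertex 1.107 2.976 2.767
endloop
endfacet
facet normal 0.258 0.737 0.625
outer loop
vertex -0.052 3.465 2.67
vertex 1.107 2.976 2.767
vertex 0.854 3.826 1.87
endloop
endfacet
facet normal -0.238 0.958 0.163
outer loop
vertex -0.052 3.465 2.67
vertex 0.854 3.826 1.87
vertex -0.314 3.608 1.444
endloop
endfacet
facet normal -0.810 0.537 0.236
outer loop
vertex -0.052 3.465 2.67
vertex -0.314 3.608 1.444
vertex -0.782 2.623 2.079
endloop
endfacet
facet normal 0.394 -0.391 0.832
outer loop
vertex 1.107 2.976 2.767
vertex 0.096 2.233 2.897
vertex 1.094 1.832 2.236
endloop
endfacet
facet normal -0.675 -0.591 0.442
outer loop
vertex 0.096 2.233 2.897
vertex -0.782 2.623 2.079
vertex -0.074 1.614 1.81
endloop
endfacet
facet normal -0.906 0.186 -0.379
outer loop
vertex -0.782 2.623 2.079
vertex -0.314 3.608 1.444
vertex -0.327 2.464 0.913
endloop
endfacet
facet normal 0.019 0.868 -0.497
outer loop
vertex -0.314 3.608 1.444
vertex 0.854 3.826 1.87
vertex 0.684 3.207 0.783
endloop
endfacet
facet normal 0.823 0.510 0.251
outer loop
vertex 0.854 3.826 1.87
vertex 1.107 2.976 2.767
vertex 1.562 2.817 1.601
endloop
endfacet
facet normal 0.238 -0.958 -0.163
outer loop
vertex 0.832 1.975 1.01
vertex 1.094 1.832 2.236
vertex -0.074 1.614 1.81
endloop
endfacet
facet normal -0.258 -0.737 -0.625
outer loop
vertex 0.832 1.975 1.01
vertex -0.074 1.614 1.81
vertex -0.327 2.464 0.913
endloop
endfacet
facet normal 0.006 -0.180 -0.984
outer loop
vertex 0.832 1.975 1.01
vertex -0.327 2.464 0.913
vertex 0.684 3.207 0.783
endloop
endfacet
facet normal 0.667 -0.057 -0.743
outer loop
vertex 0.832 1.975 1.01
vertex 0.684 3.207 0.783
vertex 1.562 2.817 1.601
endloop
endfacet
facet normal 0.810 -0.537 -0.236
outer loop
vertex 0.832 1.975 1.01
vertex 1.562 2.817 1.601
vertex 1.094 1.832 2.236
endloop
endfacet
facet normal -0.019 -0.868 0.497
outer loop
vertex -0.074 1.614 1.81
vertex 1.094 1.832 2.236
vertex 0.096 2.233 2.897
endloop
endfacet
facet normal -0.823 -0.510 -0.251
outer loop
vertex -0.327 2.464 0.913
vertex -0.074 1.614 1.81
vertex -0.782 2.623 2.079
endloop
endfacet
facet normal -0.394 0.391 -0.832
outer loop
vertex 0.684 3.207 0.783
vertex -0.327 2.464 0.913
vertex -0.314 3.608 1.444
endloop
endfacet
facet normal 0.675 0.591 -0.442
outer loop
vertex 1.562 2.817 1.601
vertex 0.684 3.207 0.783
vertex 0.854 3.826 1.87
endloop
endfacet
facet normal 0.906 -0.186 0.379
outer loop
vertex 1.094 1.832 2.236
vertex 1.562 2.817 1.601
vertex 1.107 2.976 2.767
endloop
endfacet

endsolid


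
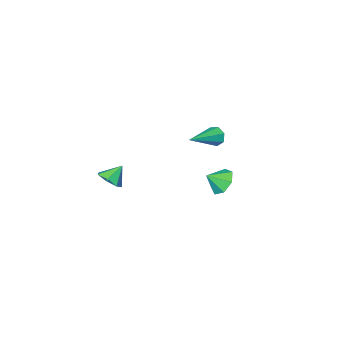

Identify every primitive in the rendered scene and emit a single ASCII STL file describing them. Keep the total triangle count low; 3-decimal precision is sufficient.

solid 
facet normal 0.664 -0.042 -0.746
outer loop
vertex 4.22 -1.003 1.232
vertex 3.749 -1.433 0.837
vertex 3.805 -0.685 0.845
endloop
endfacet
facet normal -0.022 0.761 0.648
outer loop
vertex 4.22 -1.003 1.232
vertex 3.805 -0.685 0.845
vertex 3.031 -1.387 1.643
endloop
endfacet
facet normal 0.665 -0.042 -0.746
outer loop
vertex 3.805 -0.685 0.845
vertex 3.749 -1.433 0.837
vertex 3.348 -0.93 0.451
endloop
endfacet
facet normal -0.569 0.807 0.158
outer loop
vertex 3.805 -0.685 0.845
vertex 3.348 -0.93 0.451
vertex 3.031 -1.387 1.643
endloop
endfacet
facet normal 0.664 -0.043 -0.746
outer loop
vertex 3.348 -0.93 0.451
vertex 3.749 -1.433 0.837
vertex 3.193 -1.554 0.349
endloop
endfacet
facet normal -0.953 0.262 -0.153
outer loop
vertex 3.348 -0.93 0.451
vertex 3.193 -1.554 0.349
vertex 3.031 -1.387 1.643
endloop
endfacet
facet normal 0.664 -0.042 -0.746
outer loop
vertex 3.193 -1.554 0.349
vertex 3.749 -1.433 0.837
vertex 3.457 -2.086 0.614
endloop
endfacet
facet normal -0.884 -0.464 -0.051
outer loop
vertex 3.193 -1.554 0.349
vertex 3.457 -2.086 0.614
vertex 3.031 -1.387 1.643
endloop
endfacet
facet normal 0.665 -0.043 -0.746
outer loop
vertex 3.457 -2.086 0.614
vertex 3.749 -1.433 0.837
vertex 3.94 -2.127 1.047
endloop
endfacet
facet normal -0.416 -0.823 0.387
outer loop
vertex 3.457 -2.086 0.614
vertex 3.94 -2.127 1.047
vertex 3.031 -1.387 1.643
endloop
endfacet
facet normal 0.665 -0.042 -0.745
outer loop
vertex 3.94 -2.127 1.047
vertex 3.749 -1.433 0.837
vertex 4.28 -1.645 1.323
endloop
endfacet
facet normal 0.100 -0.547 0.831
outer loop
vertex 3.94 -2.127 1.047
vertex 4.28 -1.645 1.323
vertex 3.031 -1.387 1.643
endloop
endfacet
facet normal 0.665 -0.044 -0.746
outer loop
vertex 4.28 -1.645 1.323
vertex 3.749 -1.433 0.837
vertex 4.22 -1.003 1.232
endloop
endfacet
facet normal 0.276 0.160 0.948
outer loop
vertex 4.28 -1.645 1.323
vertex 4.22 -1.003 1.232
vertex 3.031 -1.387 1.643
endloop
endfacet
facet normal -0.764 0.245 -0.597
outer loop
vertex -0.673 1.258 -0.346
vertex -1.219 1.095 0.285
vertex -0.834 1.828 0.094
endloop
endfacet
facet normal 0.945 0.321 -0.070
outer loop
vertex -0.673 1.258 -0.346
vertex -0.834 1.828 0.094
vertex -0.441 0.845 0.895
endloop
endfacet
facet normal -0.763 0.245 -0.598
outer loop
vertex -0.834 1.828 0.094
vertex -1.219 1.095 0.285
vertex -1.285 1.846 0.677
endloop
endfacet
facet normal 0.625 0.628 0.464
outer loop
vertex -0.834 1.828 0.094
vertex -1.285 1.846 0.677
vertex -0.441 0.845 0.895
endloop
endfacet
facet normal -0.763 0.245 -0.598
outer loop
vertex -1.285 1.846 0.677
vertex -1.219 1.095 0.285
vertex -1.687 1.299 0.965
endloop
endfacet
facet normal 0.180 0.352 0.919
outer loop
vertex -1.285 1.846 0.677
vertex -1.687 1.299 0.965
vertex -0.441 0.845 0.895
endloop
endfacet
facet normal -0.763 0.245 -0.598
outer loop
vertex -1.687 1.299 0.965
vertex -1.219 1.095 0.285
vertex -1.736 0.598 0.741
endloop
endfacet
facet normal -0.056 -0.300 0.952
outer loop
vertex -1.687 1.299 0.965
vertex -1.736 0.598 0.741
vertex -0.441 0.845 0.895
endloop
endfacet
facet normal -0.763 0.244 -0.598
outer loop
vertex -1.736 0.598 0.741
vertex -1.219 1.095 0.285
vertex -1.396 0.271 0.174
endloop
endfacet
facet normal 0.095 -0.836 0.540
outer loop
vertex -1.736 0.598 0.741
vertex -1.396 0.271 0.174
vertex -0.441 0.845 0.895
endloop
endfacet
facet normal -0.764 0.245 -0.598
outer loop
vertex -1.396 0.271 0.174
vertex -1.219 1.095 0.285
vertex -0.923 0.565 -0.31
endloop
endfacet
facet normal 0.521 -0.854 -0.010
outer loop
vertex -1.396 0.271 0.174
vertex -0.923 0.565 -0.31
vertex -0.441 0.845 0.895
endloop
endfacet
facet normal -0.764 0.244 -0.598
outer loop
vertex -0.923 0.565 -0.31
vertex -1.219 1.095 0.285
vertex -0.673 1.258 -0.346
endloop
endfacet
facet normal 0.898 -0.339 -0.281
outer loop
vertex -0.923 0.565 -0.31
vertex -0.673 1.258 -0.346
vertex -0.441 0.845 0.895
endloop
endfacet
facet normal -0.928 -0.200 -0.314
outer loop
vertex -3.64 -3.614 -0.427
vertex -3.875 -3.387 0.123
vertex -3.759 -3.072 -0.421
endloop
endfacet
facet normal 0.542 0.128 -0.831
outer loop
vertex -3.64 -3.614 -0.427
vertex -3.759 -3.072 -0.421
vertex -1.945 -2.973 0.777
endloop
endfacet
facet normal -0.928 -0.200 -0.314
outer loop
vertex -3.759 -3.072 -0.421
vertex -3.875 -3.387 0.123
vertex -3.965 -2.767 -0.006
endloop
endfacet
facet normal 0.271 0.835 -0.479
outer loop
vertex -3.759 -3.072 -0.421
vertex -3.965 -2.767 -0.006
vertex -1.945 -2.973 0.777
endloop
endfacet
facet normal -0.928 -0.200 -0.315
outer loop
vertex -3.965 -2.767 -0.006
vertex -3.875 -3.387 0.123
vertex -4.104 -2.929 0.507
endloop
endfacet
facet normal -0.018 0.955 0.297
outer loop
vertex -3.965 -2.767 -0.006
vertex -4.104 -2.929 0.507
vertex -1.945 -2.973 0.777
endloop
endfacet
facet normal -0.928 -0.200 -0.315
outer loop
vertex -4.104 -2.929 0.507
vertex -3.875 -3.387 0.123
vertex -4.07 -3.437 0.73
endloop
endfacet
facet normal -0.106 0.394 0.913
outer loop
vertex -4.104 -2.929 0.507
vertex -4.07 -3.437 0.73
vertex -1.945 -2.973 0.777
endloop
endfacet
facet normal -0.928 -0.199 -0.315
outer loop
vertex -4.07 -3.437 0.73
vertex -3.875 -3.387 0.123
vertex -3.89 -3.907 0.496
endloop
endfacet
facet normal 0.072 -0.422 0.904
outer loop
vertex -4.07 -3.437 0.73
vertex -3.89 -3.907 0.496
vertex -1.945 -2.973 0.777
endloop
endfacet
facet normal -0.928 -0.199 -0.315
outer loop
vertex -3.89 -3.907 0.496
vertex -3.875 -3.387 0.123
vertex -3.698 -3.986 -0.019
endloop
endfacet
facet normal 0.383 -0.881 0.278
outer loop
vertex -3.89 -3.907 0.496
vertex -3.698 -3.986 -0.019
vertex -1.945 -2.973 0.777
endloop
endfacet
facet normal -0.928 -0.200 -0.314
outer loop
vertex -3.698 -3.986 -0.019
vertex -3.875 -3.387 0.123
vertex -3.64 -3.614 -0.427
endloop
endfacet
facet normal 0.592 -0.636 -0.495
outer loop
vertex -3.698 -3.986 -0.019
vertex -3.64 -3.614 -0.427
vertex -1.945 -2.973 0.777
endloop
endfacet

endsolid


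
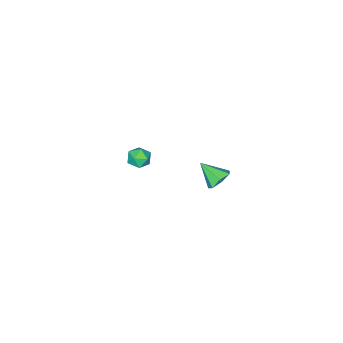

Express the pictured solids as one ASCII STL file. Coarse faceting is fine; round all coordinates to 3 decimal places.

solid 
facet normal -0.459 0.544 0.703
outer loop
vertex 1.744 -3.219 -3.77
vertex 2.181 -3.406 -3.34
vertex 2.279 -2.875 -3.687
endloop
endfacet
facet normal -0.546 0.836 0.058
outer loop
vertex 1.744 -3.219 -3.77
vertex 2.279 -2.875 -3.687
vertex 2.054 -2.981 -4.278
endloop
endfacet
facet normal -0.863 0.353 -0.361
outer loop
vertex 1.744 -3.219 -3.77
vertex 2.054 -2.981 -4.278
vertex 1.818 -3.577 -4.297
endloop
endfacet
facet normal -0.971 -0.237 0.025
outer loop
vertex 1.744 -3.219 -3.77
vertex 1.818 -3.577 -4.297
vertex 1.897 -3.84 -3.717
endloop
endfacet
facet normal -0.722 -0.120 0.682
outer loop
vertex 1.744 -3.219 -3.77
vertex 1.897 -3.84 -3.717
vertex 2.181 -3.406 -3.34
endloop
endfacet
facet normal 0.099 0.972 -0.212
outer loop
vertex 2.054 -2.981 -4.278
vertex 2.279 -2.875 -3.687
vertex 2.683 -3.02 -4.163
endloop
endfacet
facet normal 0.242 0.499 0.832
outer loop
vertex 2.279 -2.875 -3.687
vertex 2.181 -3.406 -3.34
vertex 2.762 -3.283 -3.583
endloop
endfacet
facet normal -0.182 -0.575 0.798
outer loop
vertex 2.181 -3.406 -3.34
vertex 1.897 -3.84 -3.717
vertex 2.526 -3.879 -3.602
endloop
endfacet
facet normal -0.588 -0.764 -0.266
outer loop
vertex 1.897 -3.84 -3.717
vertex 1.818 -3.577 -4.297
vertex 2.301 -3.985 -4.193
endloop
endfacet
facet normal -0.413 0.192 -0.890
outer loop
vertex 1.818 -3.577 -4.297
vertex 2.054 -2.981 -4.278
vertex 2.399 -3.454 -4.54
endloop
endfacet
facet normal 0.971 0.237 -0.025
outer loop
vertex 2.836 -3.641 -4.11
vertex 2.683 -3.02 -4.163
vertex 2.762 -3.283 -3.583
endloop
endfacet
facet normal 0.863 -0.353 0.361
outer loop
vertex 2.836 -3.641 -4.11
vertex 2.762 -3.283 -3.583
vertex 2.526 -3.879 -3.602
endloop
endfacet
facet normal 0.546 -0.836 -0.058
outer loop
vertex 2.836 -3.641 -4.11
vertex 2.526 -3.879 -3.602
vertex 2.301 -3.985 -4.193
endloop
endfacet
facet normal 0.459 -0.544 -0.703
outer loop
vertex 2.836 -3.641 -4.11
vertex 2.301 -3.985 -4.193
vertex 2.399 -3.454 -4.54
endloop
endfacet
facet normal 0.722 0.120 -0.682
outer loop
vertex 2.836 -3.641 -4.11
vertex 2.399 -3.454 -4.54
vertex 2.683 -3.02 -4.163
endloop
endfacet
facet normal 0.588 0.764 0.266
outer loop
vertex 2.762 -3.283 -3.583
vertex 2.683 -3.02 -4.163
vertex 2.279 -2.875 -3.687
endloop
endfacet
facet normal 0.413 -0.192 0.890
outer loop
vertex 2.526 -3.879 -3.602
vertex 2.762 -3.283 -3.583
vertex 2.181 -3.406 -3.34
endloop
endfacet
facet normal -0.099 -0.972 0.212
outer loop
vertex 2.301 -3.985 -4.193
vertex 2.526 -3.879 -3.602
vertex 1.897 -3.84 -3.717
endloop
endfacet
facet normal -0.242 -0.499 -0.832
outer loop
vertex 2.399 -3.454 -4.54
vertex 2.301 -3.985 -4.193
vertex 1.818 -3.577 -4.297
endloop
endfacet
facet normal 0.182 0.575 -0.798
outer loop
vertex 2.683 -3.02 -4.163
vertex 2.399 -3.454 -4.54
vertex 2.054 -2.981 -4.278
endloop
endfacet
facet normal -0.225 0.737 -0.637
outer loop
vertex 4.225 2.884 -0.318
vertex 3.743 3.076 0.074
vertex 4.365 3.265 0.073
endloop
endfacet
facet normal 0.946 -0.322 -0.025
outer loop
vertex 4.225 2.884 -0.318
vertex 4.365 3.265 0.073
vertex 4.017 2.184 0.846
endloop
endfacet
facet normal -0.225 0.737 -0.637
outer loop
vertex 4.365 3.265 0.073
vertex 3.743 3.076 0.074
vertex 4.037 3.504 0.465
endloop
endfacet
facet normal 0.802 0.154 0.577
outer loop
vertex 4.365 3.265 0.073
vertex 4.037 3.504 0.465
vertex 4.017 2.184 0.846
endloop
endfacet
facet normal -0.226 0.737 -0.637
outer loop
vertex 4.037 3.504 0.465
vertex 3.743 3.076 0.074
vertex 3.488 3.42 0.563
endloop
endfacet
facet normal 0.128 0.273 0.953
outer loop
vertex 4.037 3.504 0.465
vertex 3.488 3.42 0.563
vertex 4.017 2.184 0.846
endloop
endfacet
facet normal -0.227 0.737 -0.637
outer loop
vertex 3.488 3.42 0.563
vertex 3.743 3.076 0.074
vertex 3.131 3.077 0.293
endloop
endfacet
facet normal -0.568 -0.055 0.821
outer loop
vertex 3.488 3.42 0.563
vertex 3.131 3.077 0.293
vertex 4.017 2.184 0.846
endloop
endfacet
facet normal -0.227 0.736 -0.638
outer loop
vertex 3.131 3.077 0.293
vertex 3.743 3.076 0.074
vertex 3.235 2.732 -0.142
endloop
endfacet
facet normal -0.763 -0.583 0.280
outer loop
vertex 3.131 3.077 0.293
vertex 3.235 2.732 -0.142
vertex 4.017 2.184 0.846
endloop
endfacet
facet normal -0.228 0.736 -0.637
outer loop
vertex 3.235 2.732 -0.142
vertex 3.743 3.076 0.074
vertex 3.722 2.647 -0.414
endloop
endfacet
facet normal -0.307 -0.914 -0.264
outer loop
vertex 3.235 2.732 -0.142
vertex 3.722 2.647 -0.414
vertex 4.017 2.184 0.846
endloop
endfacet
facet normal -0.225 0.737 -0.638
outer loop
vertex 3.722 2.647 -0.414
vertex 3.743 3.076 0.074
vertex 4.225 2.884 -0.318
endloop
endfacet
facet normal 0.452 -0.798 -0.399
outer loop
vertex 3.722 2.647 -0.414
vertex 4.225 2.884 -0.318
vertex 4.017 2.184 0.846
endloop
endfacet

endsolid


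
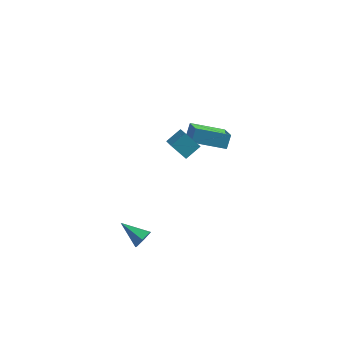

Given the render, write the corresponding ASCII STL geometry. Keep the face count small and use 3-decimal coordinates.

solid 
facet normal 0.827 -0.400 -0.396
outer loop
vertex 0.74 -3.404 -2.49
vertex 0.399 -3.544 -3.061
vertex 0.719 -2.948 -2.995
endloop
endfacet
facet normal 0.236 0.726 0.646
outer loop
vertex 0.74 -3.404 -2.49
vertex 0.719 -2.948 -2.995
vertex -0.899 -2.916 -2.439
endloop
endfacet
facet normal 0.826 -0.400 -0.396
outer loop
vertex 0.719 -2.948 -2.995
vertex 0.399 -3.544 -3.061
vertex 0.377 -3.089 -3.566
endloop
endfacet
facet normal -0.053 0.976 -0.210
outer loop
vertex 0.719 -2.948 -2.995
vertex 0.377 -3.089 -3.566
vertex -0.899 -2.916 -2.439
endloop
endfacet
facet normal 0.826 -0.400 -0.396
outer loop
vertex 0.377 -3.089 -3.566
vertex 0.399 -3.544 -3.061
vertex 0.057 -3.685 -3.632
endloop
endfacet
facet normal -0.579 0.390 -0.716
outer loop
vertex 0.377 -3.089 -3.566
vertex 0.057 -3.685 -3.632
vertex -0.899 -2.916 -2.439
endloop
endfacet
facet normal 0.826 -0.401 -0.396
outer loop
vertex 0.057 -3.685 -3.632
vertex 0.399 -3.544 -3.061
vertex 0.078 -4.141 -3.127
endloop
endfacet
facet normal -0.817 -0.445 -0.368
outer loop
vertex 0.057 -3.685 -3.632
vertex 0.078 -4.141 -3.127
vertex -0.899 -2.916 -2.439
endloop
endfacet
facet normal 0.826 -0.401 -0.396
outer loop
vertex 0.078 -4.141 -3.127
vertex 0.399 -3.544 -3.061
vertex 0.42 -4.0 -2.556
endloop
endfacet
facet normal -0.528 -0.695 0.488
outer loop
vertex 0.078 -4.141 -3.127
vertex 0.42 -4.0 -2.556
vertex -0.899 -2.916 -2.439
endloop
endfacet
facet normal 0.827 -0.400 -0.396
outer loop
vertex 0.42 -4.0 -2.556
vertex 0.399 -3.544 -3.061
vertex 0.74 -3.404 -2.49
endloop
endfacet
facet normal -0.002 -0.109 0.994
outer loop
vertex 0.42 -4.0 -2.556
vertex 0.74 -3.404 -2.49
vertex -0.899 -2.916 -2.439
endloop
endfacet
facet normal -0.935 -0.154 0.321
outer loop
vertex 2.407 0.497 1.761
vertex 2.566 1.032 2.48
vertex 1.945 1.68 0.982
endloop
endfacet
facet normal -0.174 -0.588 -0.790
outer loop
vertex 3.814 1.988 0.34
vertex 2.407 0.497 1.761
vertex 1.945 1.68 0.982
endloop
endfacet
facet normal -0.935 -0.154 0.321
outer loop
vertex 1.945 1.68 0.982
vertex 2.566 1.032 2.48
vertex 2.104 2.215 1.701
endloop
endfacet
facet normal -0.310 0.794 -0.522
outer loop
vertex 2.104 2.215 1.701
vertex 3.814 1.988 0.34
vertex 1.945 1.68 0.982
endloop
endfacet
facet normal 0.310 -0.794 0.522
outer loop
vertex 2.407 0.497 1.761
vertex 4.435 1.34 1.838
vertex 2.566 1.032 2.48
endloop
endfacet
facet normal -0.174 -0.588 -0.790
outer loop
vertex 4.276 0.805 1.119
vertex 2.407 0.497 1.761
vertex 3.814 1.988 0.34
endloop
endfacet
facet normal 0.310 -0.794 0.522
outer loop
vertex 4.276 0.805 1.119
vertex 4.435 1.34 1.838
vertex 2.407 0.497 1.761
endloop
endfacet
facet normal 0.174 0.588 0.790
outer loop
vertex 2.566 1.032 2.48
vertex 4.435 1.34 1.838
vertex 2.104 2.215 1.701
endloop
endfacet
facet normal -0.310 0.794 -0.522
outer loop
vertex 3.973 2.523 1.059
vertex 3.814 1.988 0.34
vertex 2.104 2.215 1.701
endloop
endfacet
facet normal 0.174 0.588 0.790
outer loop
vertex 2.104 2.215 1.701
vertex 4.435 1.34 1.838
vertex 3.973 2.523 1.059
endloop
endfacet
facet normal 0.935 0.154 -0.321
outer loop
vertex 3.973 2.523 1.059
vertex 4.276 0.805 1.119
vertex 3.814 1.988 0.34
endloop
endfacet
facet normal 0.935 0.154 -0.321
outer loop
vertex 4.435 1.34 1.838
vertex 4.276 0.805 1.119
vertex 3.973 2.523 1.059
endloop
endfacet
facet normal -0.743 0.296 0.600
outer loop
vertex 1.769 -2.74 4.755
vertex 2.428 -2.117 5.264
vertex 1.299 -1.112 3.368
endloop
endfacet
facet normal -0.633 -0.600 -0.489
outer loop
vertex 2.132 -1.443 2.696
vertex 1.769 -2.74 4.755
vertex 1.299 -1.112 3.368
endloop
endfacet
facet normal -0.743 0.296 0.600
outer loop
vertex 1.299 -1.112 3.368
vertex 2.428 -2.117 5.264
vertex 1.958 -0.488 3.877
endloop
endfacet
facet normal -0.215 0.744 -0.633
outer loop
vertex 1.958 -0.488 3.877
vertex 2.132 -1.443 2.696
vertex 1.299 -1.112 3.368
endloop
endfacet
facet normal 0.215 -0.744 0.633
outer loop
vertex 1.769 -2.74 4.755
vertex 3.261 -2.448 4.592
vertex 2.428 -2.117 5.264
endloop
endfacet
facet normal -0.634 -0.599 -0.489
outer loop
vertex 2.602 -3.072 4.083
vertex 1.769 -2.74 4.755
vertex 2.132 -1.443 2.696
endloop
endfacet
facet normal 0.215 -0.743 0.633
outer loop
vertex 2.602 -3.072 4.083
vertex 3.261 -2.448 4.592
vertex 1.769 -2.74 4.755
endloop
endfacet
facet normal 0.633 0.600 0.490
outer loop
vertex 2.428 -2.117 5.264
vertex 3.261 -2.448 4.592
vertex 1.958 -0.488 3.877
endloop
endfacet
facet normal -0.214 0.744 -0.633
outer loop
vertex 2.791 -0.82 3.205
vertex 2.132 -1.443 2.696
vertex 1.958 -0.488 3.877
endloop
endfacet
facet normal 0.634 0.600 0.489
outer loop
vertex 1.958 -0.488 3.877
vertex 3.261 -2.448 4.592
vertex 2.791 -0.82 3.205
endloop
endfacet
facet normal 0.743 -0.296 -0.600
outer loop
vertex 2.791 -0.82 3.205
vertex 2.602 -3.072 4.083
vertex 2.132 -1.443 2.696
endloop
endfacet
facet normal 0.744 -0.296 -0.600
outer loop
vertex 3.261 -2.448 4.592
vertex 2.602 -3.072 4.083
vertex 2.791 -0.82 3.205
endloop
endfacet

endsolid


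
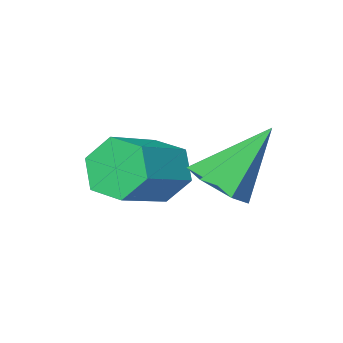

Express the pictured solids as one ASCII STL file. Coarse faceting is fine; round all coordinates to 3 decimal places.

solid 
facet normal -0.877 -0.297 -0.378
outer loop
vertex 0.737 0.199 -1.981
vertex 0.352 0.538 -1.353
vertex 0.494 0.971 -2.023
endloop
endfacet
facet normal 0.376 0.068 -0.924
outer loop
vertex 0.737 0.199 -1.981
vertex 0.494 0.971 -2.023
vertex 2.052 0.644 -1.414
endloop
endfacet
facet normal 0.375 0.068 -0.924
outer loop
vertex 2.052 0.644 -1.414
vertex 0.494 0.971 -2.023
vertex 1.81 1.415 -1.456
endloop
endfacet
facet normal 0.877 0.296 0.378
outer loop
vertex 2.052 0.644 -1.414
vertex 1.81 1.415 -1.456
vertex 1.668 0.982 -0.787
endloop
endfacet
facet normal -0.878 -0.296 -0.377
outer loop
vertex 0.494 0.971 -2.023
vertex 0.352 0.538 -1.353
vertex 0.11 1.309 -1.395
endloop
endfacet
facet normal -0.072 0.859 -0.506
outer loop
vertex 0.494 0.971 -2.023
vertex 0.11 1.309 -1.395
vertex 1.81 1.415 -1.456
endloop
endfacet
facet normal -0.072 0.858 -0.508
outer loop
vertex 1.81 1.415 -1.456
vertex 0.11 1.309 -1.395
vertex 1.425 1.754 -0.829
endloop
endfacet
facet normal 0.877 0.297 0.378
outer loop
vertex 1.81 1.415 -1.456
vertex 1.425 1.754 -0.829
vertex 1.668 0.982 -0.787
endloop
endfacet
facet normal -0.877 -0.296 -0.378
outer loop
vertex 0.11 1.309 -1.395
vertex 0.352 0.538 -1.353
vertex -0.032 0.876 -0.726
endloop
endfacet
facet normal -0.447 0.791 0.417
outer loop
vertex 0.11 1.309 -1.395
vertex -0.032 0.876 -0.726
vertex 1.425 1.754 -0.829
endloop
endfacet
facet normal -0.447 0.791 0.417
outer loop
vertex 1.425 1.754 -0.829
vertex -0.032 0.876 -0.726
vertex 1.283 1.321 -0.159
endloop
endfacet
facet normal 0.877 0.297 0.378
outer loop
vertex 1.425 1.754 -0.829
vertex 1.283 1.321 -0.159
vertex 1.668 0.982 -0.787
endloop
endfacet
facet normal -0.877 -0.296 -0.378
outer loop
vertex -0.032 0.876 -0.726
vertex 0.352 0.538 -1.353
vertex 0.21 0.105 -0.684
endloop
endfacet
facet normal -0.376 -0.068 0.924
outer loop
vertex -0.032 0.876 -0.726
vertex 0.21 0.105 -0.684
vertex 1.283 1.321 -0.159
endloop
endfacet
facet normal -0.375 -0.068 0.924
outer loop
vertex 1.283 1.321 -0.159
vertex 0.21 0.105 -0.684
vertex 1.526 0.549 -0.117
endloop
endfacet
facet normal 0.877 0.297 0.378
outer loop
vertex 1.283 1.321 -0.159
vertex 1.526 0.549 -0.117
vertex 1.668 0.982 -0.787
endloop
endfacet
facet normal -0.877 -0.297 -0.378
outer loop
vertex 0.21 0.105 -0.684
vertex 0.352 0.538 -1.353
vertex 0.595 -0.234 -1.311
endloop
endfacet
facet normal 0.071 -0.859 0.508
outer loop
vertex 0.21 0.105 -0.684
vertex 0.595 -0.234 -1.311
vertex 1.526 0.549 -0.117
endloop
endfacet
facet normal 0.073 -0.859 0.507
outer loop
vertex 1.526 0.549 -0.117
vertex 0.595 -0.234 -1.311
vertex 1.91 0.211 -0.745
endloop
endfacet
facet normal 0.878 0.296 0.377
outer loop
vertex 1.526 0.549 -0.117
vertex 1.91 0.211 -0.745
vertex 1.668 0.982 -0.787
endloop
endfacet
facet normal -0.877 -0.297 -0.378
outer loop
vertex 0.595 -0.234 -1.311
vertex 0.352 0.538 -1.353
vertex 0.737 0.199 -1.981
endloop
endfacet
facet normal 0.447 -0.791 -0.417
outer loop
vertex 0.595 -0.234 -1.311
vertex 0.737 0.199 -1.981
vertex 1.91 0.211 -0.745
endloop
endfacet
facet normal 0.448 -0.791 -0.417
outer loop
vertex 1.91 0.211 -0.745
vertex 0.737 0.199 -1.981
vertex 2.052 0.644 -1.414
endloop
endfacet
facet normal 0.877 0.296 0.378
outer loop
vertex 1.91 0.211 -0.745
vertex 2.052 0.644 -1.414
vertex 1.668 0.982 -0.787
endloop
endfacet
facet normal 0.611 -0.141 -0.779
outer loop
vertex 0.259 1.34 -0.982
vertex -0.15 1.832 -1.392
vertex 0.436 2.08 -0.977
endloop
endfacet
facet normal 0.505 -0.126 0.854
outer loop
vertex 0.259 1.34 -0.982
vertex 0.436 2.08 -0.977
vertex -1.27 2.088 0.032
endloop
endfacet
facet normal 0.611 -0.140 -0.779
outer loop
vertex 0.436 2.08 -0.977
vertex -0.15 1.832 -1.392
vertex 0.026 2.571 -1.387
endloop
endfacet
facet normal 0.337 0.753 0.565
outer loop
vertex 0.436 2.08 -0.977
vertex 0.026 2.571 -1.387
vertex -1.27 2.088 0.032
endloop
endfacet
facet normal 0.612 -0.140 -0.778
outer loop
vertex 0.026 2.571 -1.387
vertex -0.15 1.832 -1.392
vertex -0.56 2.323 -1.803
endloop
endfacet
facet normal -0.374 0.927 -0.026
outer loop
vertex 0.026 2.571 -1.387
vertex -0.56 2.323 -1.803
vertex -1.27 2.088 0.032
endloop
endfacet
facet normal 0.612 -0.140 -0.778
outer loop
vertex -0.56 2.323 -1.803
vertex -0.15 1.832 -1.392
vertex -0.736 1.584 -1.808
endloop
endfacet
facet normal -0.919 0.221 -0.327
outer loop
vertex -0.56 2.323 -1.803
vertex -0.736 1.584 -1.808
vertex -1.27 2.088 0.032
endloop
endfacet
facet normal 0.612 -0.140 -0.778
outer loop
vertex -0.736 1.584 -1.808
vertex -0.15 1.832 -1.392
vertex -0.327 1.093 -1.398
endloop
endfacet
facet normal -0.752 -0.658 -0.038
outer loop
vertex -0.736 1.584 -1.808
vertex -0.327 1.093 -1.398
vertex -1.27 2.088 0.032
endloop
endfacet
facet normal 0.612 -0.140 -0.779
outer loop
vertex -0.327 1.093 -1.398
vertex -0.15 1.832 -1.392
vertex 0.259 1.34 -0.982
endloop
endfacet
facet normal -0.041 -0.833 0.552
outer loop
vertex -0.327 1.093 -1.398
vertex 0.259 1.34 -0.982
vertex -1.27 2.088 0.032
endloop
endfacet

endsolid


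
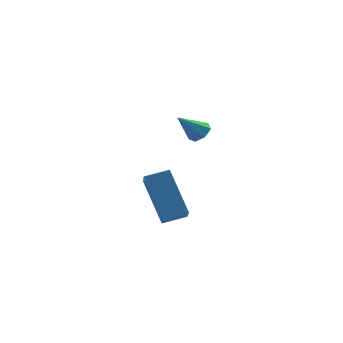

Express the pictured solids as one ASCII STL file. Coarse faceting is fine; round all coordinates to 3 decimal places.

solid 
facet normal 0.592 0.403 -0.698
outer loop
vertex 0.143 -0.633 0.268
vertex -0.133 -0.87 -0.103
vertex -0.208 -0.4 0.105
endloop
endfacet
facet normal -0.008 0.565 0.825
outer loop
vertex 0.143 -0.633 0.268
vertex -0.208 -0.4 0.105
vertex -0.867 -1.37 0.763
endloop
endfacet
facet normal 0.592 0.403 -0.698
outer loop
vertex -0.208 -0.4 0.105
vertex -0.133 -0.87 -0.103
vertex -0.502 -0.521 -0.214
endloop
endfacet
facet normal -0.652 0.676 0.344
outer loop
vertex -0.208 -0.4 0.105
vertex -0.502 -0.521 -0.214
vertex -0.867 -1.37 0.763
endloop
endfacet
facet normal 0.591 0.402 -0.699
outer loop
vertex -0.502 -0.521 -0.214
vertex -0.133 -0.87 -0.103
vertex -0.519 -0.906 -0.45
endloop
endfacet
facet normal -0.962 0.172 -0.210
outer loop
vertex -0.502 -0.521 -0.214
vertex -0.519 -0.906 -0.45
vertex -0.867 -1.37 0.763
endloop
endfacet
facet normal 0.591 0.403 -0.699
outer loop
vertex -0.519 -0.906 -0.45
vertex -0.133 -0.87 -0.103
vertex -0.245 -1.264 -0.425
endloop
endfacet
facet normal -0.706 -0.570 -0.421
outer loop
vertex -0.519 -0.906 -0.45
vertex -0.245 -1.264 -0.425
vertex -0.867 -1.37 0.763
endloop
endfacet
facet normal 0.592 0.403 -0.699
outer loop
vertex -0.245 -1.264 -0.425
vertex -0.133 -0.87 -0.103
vertex 0.113 -1.325 -0.157
endloop
endfacet
facet normal -0.074 -0.989 -0.127
outer loop
vertex -0.245 -1.264 -0.425
vertex 0.113 -1.325 -0.157
vertex -0.867 -1.37 0.763
endloop
endfacet
facet normal 0.591 0.402 -0.699
outer loop
vertex 0.113 -1.325 -0.157
vertex -0.133 -0.87 -0.103
vertex 0.286 -1.044 0.151
endloop
endfacet
facet normal 0.455 -0.770 0.447
outer loop
vertex 0.113 -1.325 -0.157
vertex 0.286 -1.044 0.151
vertex -0.867 -1.37 0.763
endloop
endfacet
facet normal 0.591 0.404 -0.698
outer loop
vertex 0.286 -1.044 0.151
vertex -0.133 -0.87 -0.103
vertex 0.143 -0.633 0.268
endloop
endfacet
facet normal 0.485 -0.079 0.871
outer loop
vertex 0.286 -1.044 0.151
vertex 0.143 -0.633 0.268
vertex -0.867 -1.37 0.763
endloop
endfacet
facet normal -0.392 0.434 0.811
outer loop
vertex -2.328 0.131 -2.86
vertex -1.411 0.46 -2.593
vertex -2.551 1.392 -3.642
endloop
endfacet
facet normal -0.908 -0.325 -0.265
outer loop
vertex -1.709 0.46 -5.387
vertex -2.328 0.131 -2.86
vertex -2.551 1.392 -3.642
endloop
endfacet
facet normal -0.392 0.433 0.811
outer loop
vertex -2.551 1.392 -3.642
vertex -1.411 0.46 -2.593
vertex -1.634 1.72 -3.374
endloop
endfacet
facet normal -0.149 0.841 -0.521
outer loop
vertex -1.634 1.72 -3.374
vertex -1.709 0.46 -5.387
vertex -2.551 1.392 -3.642
endloop
endfacet
facet normal 0.150 -0.840 0.521
outer loop
vertex -2.328 0.131 -2.86
vertex -0.569 -0.472 -4.338
vertex -1.411 0.46 -2.593
endloop
endfacet
facet normal -0.908 -0.325 -0.265
outer loop
vertex -1.486 -0.8 -4.606
vertex -2.328 0.131 -2.86
vertex -1.709 0.46 -5.387
endloop
endfacet
facet normal 0.149 -0.841 0.520
outer loop
vertex -1.486 -0.8 -4.606
vertex -0.569 -0.472 -4.338
vertex -2.328 0.131 -2.86
endloop
endfacet
facet normal 0.908 0.325 0.265
outer loop
vertex -1.411 0.46 -2.593
vertex -0.569 -0.472 -4.338
vertex -1.634 1.72 -3.374
endloop
endfacet
facet normal -0.150 0.841 -0.521
outer loop
vertex -0.792 0.789 -5.12
vertex -1.709 0.46 -5.387
vertex -1.634 1.72 -3.374
endloop
endfacet
facet normal 0.908 0.325 0.265
outer loop
vertex -1.634 1.72 -3.374
vertex -0.569 -0.472 -4.338
vertex -0.792 0.789 -5.12
endloop
endfacet
facet normal 0.392 -0.434 -0.811
outer loop
vertex -0.792 0.789 -5.12
vertex -1.486 -0.8 -4.606
vertex -1.709 0.46 -5.387
endloop
endfacet
facet normal 0.392 -0.434 -0.811
outer loop
vertex -0.569 -0.472 -4.338
vertex -1.486 -0.8 -4.606
vertex -0.792 0.789 -5.12
endloop
endfacet

endsolid


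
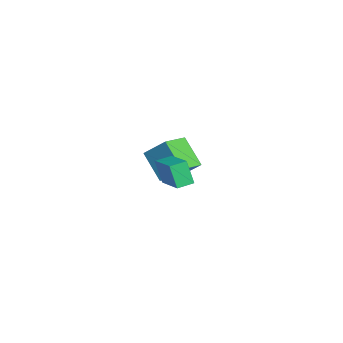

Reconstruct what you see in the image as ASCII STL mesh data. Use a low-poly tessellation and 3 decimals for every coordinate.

solid 
facet normal -0.377 -0.616 -0.692
outer loop
vertex -2.507 -4.439 -0.777
vertex -3.469 -3.477 -1.109
vertex -1.408 -3.756 -1.985
endloop
endfacet
facet normal 0.687 -0.687 0.236
outer loop
vertex -0.811 -2.783 -0.891
vertex -2.507 -4.439 -0.777
vertex -1.408 -3.756 -1.985
endloop
endfacet
facet normal -0.377 -0.615 -0.692
outer loop
vertex -1.408 -3.756 -1.985
vertex -3.469 -3.477 -1.109
vertex -2.369 -2.794 -2.316
endloop
endfacet
facet normal 0.621 0.386 -0.682
outer loop
vertex -2.369 -2.794 -2.316
vertex -0.811 -2.783 -0.891
vertex -1.408 -3.756 -1.985
endloop
endfacet
facet normal -0.621 -0.386 0.682
outer loop
vertex -2.507 -4.439 -0.777
vertex -2.872 -2.504 -0.015
vertex -3.469 -3.477 -1.109
endloop
endfacet
facet normal 0.687 -0.687 0.237
outer loop
vertex -1.911 -3.466 0.316
vertex -2.507 -4.439 -0.777
vertex -0.811 -2.783 -0.891
endloop
endfacet
facet normal -0.621 -0.386 0.682
outer loop
vertex -1.911 -3.466 0.316
vertex -2.872 -2.504 -0.015
vertex -2.507 -4.439 -0.777
endloop
endfacet
facet normal -0.687 0.687 -0.237
outer loop
vertex -3.469 -3.477 -1.109
vertex -2.872 -2.504 -0.015
vertex -2.369 -2.794 -2.316
endloop
endfacet
facet normal 0.621 0.386 -0.682
outer loop
vertex -1.773 -1.821 -1.223
vertex -0.811 -2.783 -0.891
vertex -2.369 -2.794 -2.316
endloop
endfacet
facet normal -0.687 0.687 -0.237
outer loop
vertex -2.369 -2.794 -2.316
vertex -2.872 -2.504 -0.015
vertex -1.773 -1.821 -1.223
endloop
endfacet
facet normal 0.377 0.616 0.692
outer loop
vertex -1.773 -1.821 -1.223
vertex -1.911 -3.466 0.316
vertex -0.811 -2.783 -0.891
endloop
endfacet
facet normal 0.378 0.615 0.692
outer loop
vertex -2.872 -2.504 -0.015
vertex -1.911 -3.466 0.316
vertex -1.773 -1.821 -1.223
endloop
endfacet
facet normal -0.890 -0.302 -0.343
outer loop
vertex 2.082 -4.185 1.517
vertex 1.787 -3.438 1.625
vertex 2.43 -3.879 0.345
endloop
endfacet
facet normal 0.364 -0.922 -0.133
outer loop
vertex 4.013 -3.342 0.955
vertex 2.082 -4.185 1.517
vertex 2.43 -3.879 0.345
endloop
endfacet
facet normal -0.890 -0.302 -0.343
outer loop
vertex 2.43 -3.879 0.345
vertex 1.787 -3.438 1.625
vertex 2.135 -3.132 0.453
endloop
endfacet
facet normal 0.276 0.243 -0.930
outer loop
vertex 2.135 -3.132 0.453
vertex 4.013 -3.342 0.955
vertex 2.43 -3.879 0.345
endloop
endfacet
facet normal -0.276 -0.243 0.930
outer loop
vertex 2.082 -4.185 1.517
vertex 3.37 -2.901 2.235
vertex 1.787 -3.438 1.625
endloop
endfacet
facet normal 0.364 -0.922 -0.133
outer loop
vertex 3.665 -3.648 2.127
vertex 2.082 -4.185 1.517
vertex 4.013 -3.342 0.955
endloop
endfacet
facet normal -0.276 -0.243 0.930
outer loop
vertex 3.665 -3.648 2.127
vertex 3.37 -2.901 2.235
vertex 2.082 -4.185 1.517
endloop
endfacet
facet normal -0.364 0.922 0.133
outer loop
vertex 1.787 -3.438 1.625
vertex 3.37 -2.901 2.235
vertex 2.135 -3.132 0.453
endloop
endfacet
facet normal 0.276 0.243 -0.930
outer loop
vertex 3.718 -2.595 1.063
vertex 4.013 -3.342 0.955
vertex 2.135 -3.132 0.453
endloop
endfacet
facet normal -0.364 0.922 0.133
outer loop
vertex 2.135 -3.132 0.453
vertex 3.37 -2.901 2.235
vertex 3.718 -2.595 1.063
endloop
endfacet
facet normal 0.890 0.302 0.343
outer loop
vertex 3.718 -2.595 1.063
vertex 3.665 -3.648 2.127
vertex 4.013 -3.342 0.955
endloop
endfacet
facet normal 0.890 0.302 0.343
outer loop
vertex 3.37 -2.901 2.235
vertex 3.665 -3.648 2.127
vertex 3.718 -2.595 1.063
endloop
endfacet

endsolid
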